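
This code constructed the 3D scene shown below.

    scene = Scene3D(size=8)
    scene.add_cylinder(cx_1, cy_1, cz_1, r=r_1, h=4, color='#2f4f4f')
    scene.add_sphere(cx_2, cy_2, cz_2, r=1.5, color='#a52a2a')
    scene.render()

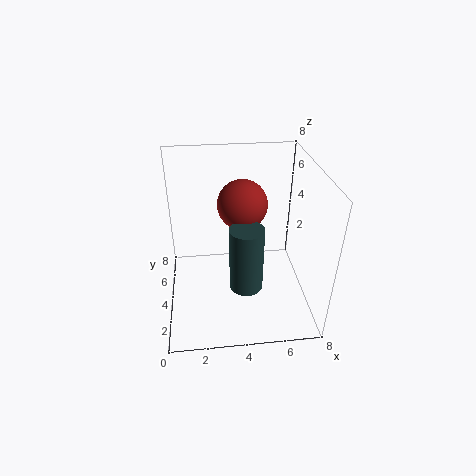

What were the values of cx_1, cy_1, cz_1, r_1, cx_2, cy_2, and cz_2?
cx_1 = 4.5; cy_1 = 4; cz_1 = 0.5; r_1 = 1; cx_2 = 4.5; cy_2 = 6; cz_2 = 5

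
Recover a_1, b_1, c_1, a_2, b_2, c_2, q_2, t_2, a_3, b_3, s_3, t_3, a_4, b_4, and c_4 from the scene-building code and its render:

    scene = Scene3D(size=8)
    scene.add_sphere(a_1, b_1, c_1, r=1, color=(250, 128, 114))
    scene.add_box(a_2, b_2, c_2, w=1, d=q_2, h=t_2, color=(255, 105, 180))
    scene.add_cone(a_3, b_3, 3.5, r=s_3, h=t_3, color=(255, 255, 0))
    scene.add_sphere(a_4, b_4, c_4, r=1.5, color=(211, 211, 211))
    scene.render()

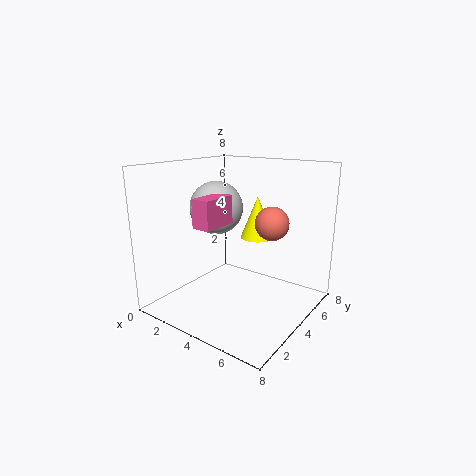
a_1 = 5; b_1 = 6; c_1 = 4.5; a_2 = 3; b_2 = 1.5; c_2 = 5; q_2 = 2; t_2 = 1.5; a_3 = 4; b_3 = 6; s_3 = 1; t_3 = 2.5; a_4 = 2.5; b_4 = 4; c_4 = 5.5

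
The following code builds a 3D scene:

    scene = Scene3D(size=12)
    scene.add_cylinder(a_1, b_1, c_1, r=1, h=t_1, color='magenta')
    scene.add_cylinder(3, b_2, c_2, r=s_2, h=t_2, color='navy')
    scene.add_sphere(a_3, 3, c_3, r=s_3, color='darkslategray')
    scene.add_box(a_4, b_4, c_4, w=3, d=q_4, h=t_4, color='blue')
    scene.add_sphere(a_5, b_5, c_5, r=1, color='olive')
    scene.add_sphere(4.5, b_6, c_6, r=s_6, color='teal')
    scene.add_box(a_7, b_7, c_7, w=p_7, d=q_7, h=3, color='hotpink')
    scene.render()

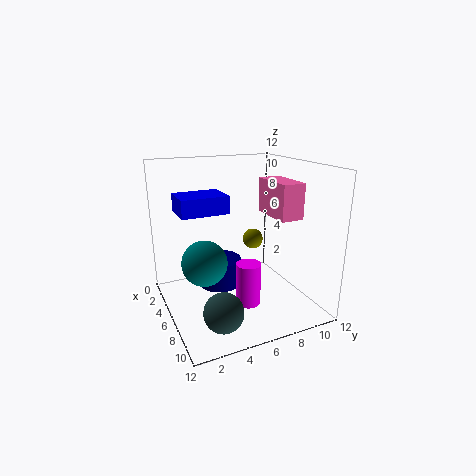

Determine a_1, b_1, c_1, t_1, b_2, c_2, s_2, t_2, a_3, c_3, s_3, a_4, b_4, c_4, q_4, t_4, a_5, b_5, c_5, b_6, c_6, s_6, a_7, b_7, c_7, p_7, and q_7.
a_1 = 8; b_1 = 6; c_1 = 1; t_1 = 3.5; b_2 = 5.5; c_2 = 0.5; s_2 = 2; t_2 = 2.5; a_3 = 10; c_3 = 2; s_3 = 1.5; a_4 = 2.5; b_4 = 1.5; c_4 = 8; q_4 = 4; t_4 = 1.5; a_5 = 2; b_5 = 9.5; c_5 = 4; b_6 = 3.5; c_6 = 3.5; s_6 = 2; a_7 = 4; b_7 = 9; c_7 = 7.5; p_7 = 4; q_7 = 2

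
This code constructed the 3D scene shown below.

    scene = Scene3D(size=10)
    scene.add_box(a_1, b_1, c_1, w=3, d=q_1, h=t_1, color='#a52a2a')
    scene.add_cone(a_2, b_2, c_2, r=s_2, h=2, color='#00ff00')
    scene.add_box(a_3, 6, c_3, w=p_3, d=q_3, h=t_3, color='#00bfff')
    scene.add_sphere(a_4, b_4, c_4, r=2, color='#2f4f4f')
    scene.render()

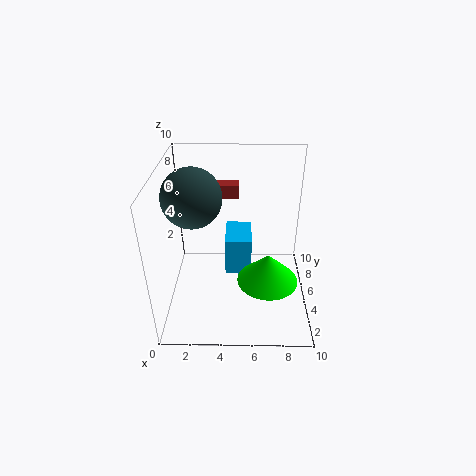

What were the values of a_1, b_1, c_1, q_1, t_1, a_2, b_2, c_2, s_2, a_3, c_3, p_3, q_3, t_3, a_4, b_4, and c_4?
a_1 = 2; b_1 = 7; c_1 = 7; q_1 = 1; t_1 = 1; a_2 = 7; b_2 = 3; c_2 = 3; s_2 = 2; a_3 = 4; c_3 = 1; p_3 = 2; q_3 = 3; t_3 = 3; a_4 = 2; b_4 = 5; c_4 = 8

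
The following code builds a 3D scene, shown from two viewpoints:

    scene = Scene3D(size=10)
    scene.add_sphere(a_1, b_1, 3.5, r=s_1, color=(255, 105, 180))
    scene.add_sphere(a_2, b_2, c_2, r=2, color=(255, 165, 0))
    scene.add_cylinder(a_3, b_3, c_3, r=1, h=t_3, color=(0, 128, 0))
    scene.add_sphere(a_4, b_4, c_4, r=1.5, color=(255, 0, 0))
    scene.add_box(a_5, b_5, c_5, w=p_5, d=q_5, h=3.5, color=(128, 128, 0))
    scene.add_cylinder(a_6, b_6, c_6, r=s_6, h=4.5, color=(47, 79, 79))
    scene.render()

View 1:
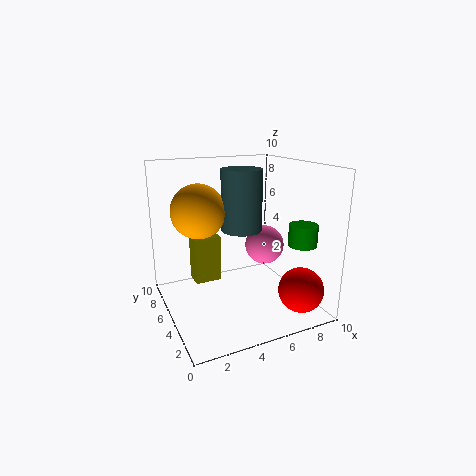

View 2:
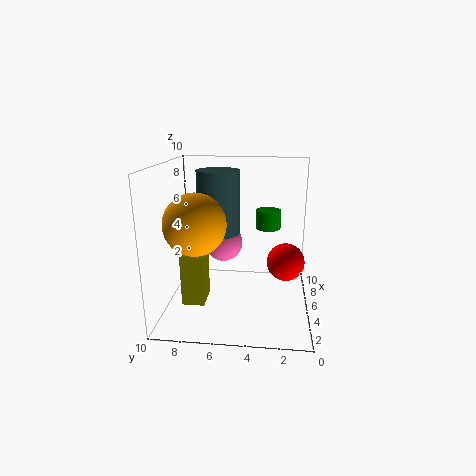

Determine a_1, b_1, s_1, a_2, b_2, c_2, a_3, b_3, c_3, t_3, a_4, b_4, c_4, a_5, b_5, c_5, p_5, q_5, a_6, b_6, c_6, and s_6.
a_1 = 8
b_1 = 6.5
s_1 = 1.5
a_2 = 3
b_2 = 7.5
c_2 = 6.5
a_3 = 9
b_3 = 3
c_3 = 4.5
t_3 = 1.5
a_4 = 8
b_4 = 1.5
c_4 = 2
a_5 = 2.5
b_5 = 7
c_5 = 1
p_5 = 2
q_5 = 1.5
a_6 = 6
b_6 = 6.5
c_6 = 5
s_6 = 1.5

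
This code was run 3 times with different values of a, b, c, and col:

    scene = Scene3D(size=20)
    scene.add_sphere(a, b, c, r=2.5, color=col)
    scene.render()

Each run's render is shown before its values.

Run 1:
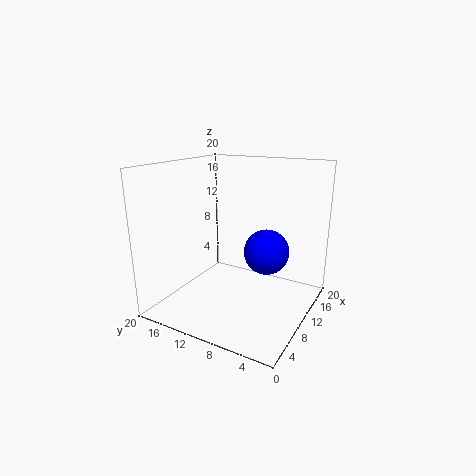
a = 4; b = 3; c = 11.5; col = 'blue'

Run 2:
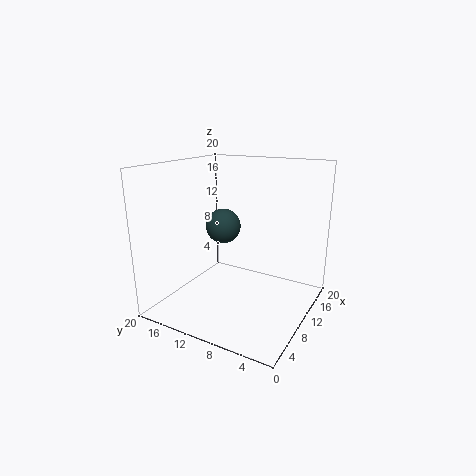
a = 11; b = 13; c = 11; col = 'darkslategray'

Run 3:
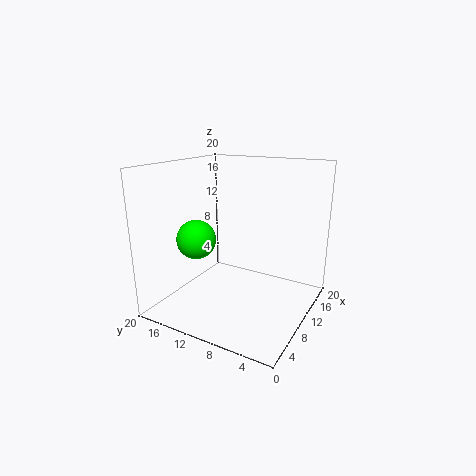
a = 4.5; b = 13; c = 11; col = 'lime'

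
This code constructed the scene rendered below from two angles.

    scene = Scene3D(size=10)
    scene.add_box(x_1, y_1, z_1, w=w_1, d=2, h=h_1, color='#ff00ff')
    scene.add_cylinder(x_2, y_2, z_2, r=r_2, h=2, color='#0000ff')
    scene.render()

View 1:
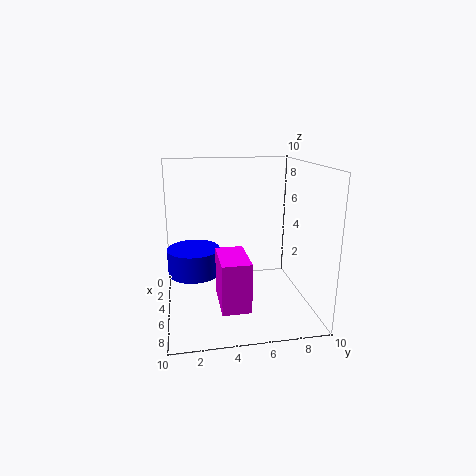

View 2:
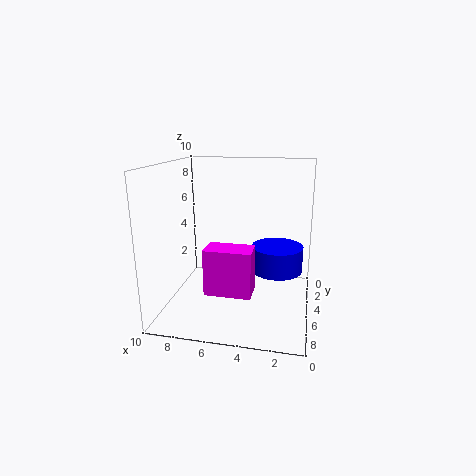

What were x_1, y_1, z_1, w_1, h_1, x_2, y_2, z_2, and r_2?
x_1 = 4; y_1 = 3.5; z_1 = 0.5; w_1 = 3.5; h_1 = 3.5; x_2 = 2.5; y_2 = 2; z_2 = 1.5; r_2 = 2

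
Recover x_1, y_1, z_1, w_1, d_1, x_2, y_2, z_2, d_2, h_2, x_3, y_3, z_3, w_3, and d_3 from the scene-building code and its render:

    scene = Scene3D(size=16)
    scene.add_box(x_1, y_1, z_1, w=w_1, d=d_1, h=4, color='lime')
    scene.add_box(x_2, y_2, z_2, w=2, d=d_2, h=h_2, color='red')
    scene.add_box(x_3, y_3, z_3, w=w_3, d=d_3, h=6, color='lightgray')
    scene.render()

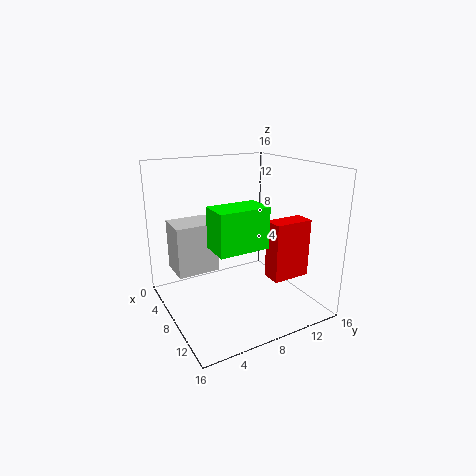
x_1 = 11; y_1 = 3; z_1 = 9; w_1 = 3; d_1 = 5; x_2 = 12; y_2 = 9; z_2 = 5; d_2 = 4; h_2 = 6; x_3 = 1; y_3 = 2; z_3 = 3; w_3 = 4; d_3 = 5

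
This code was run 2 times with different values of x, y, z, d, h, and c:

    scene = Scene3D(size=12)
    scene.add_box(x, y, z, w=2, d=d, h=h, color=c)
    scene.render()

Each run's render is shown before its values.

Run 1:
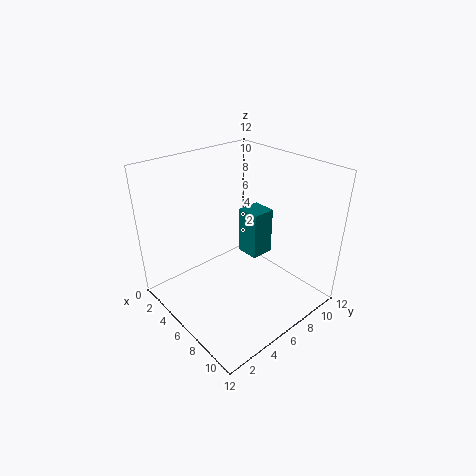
x = 5, y = 7, z = 4, d = 2, h = 4, c = 'teal'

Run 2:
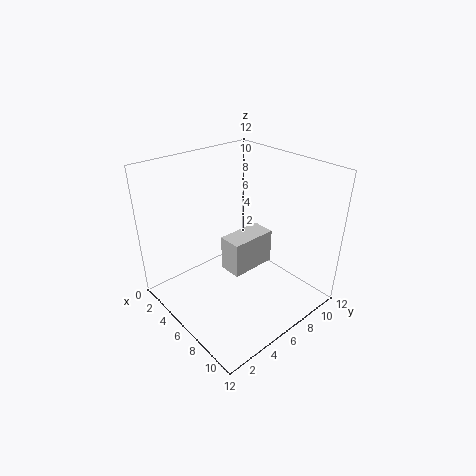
x = 5, y = 5, z = 3, d = 4, h = 3, c = 'lightgray'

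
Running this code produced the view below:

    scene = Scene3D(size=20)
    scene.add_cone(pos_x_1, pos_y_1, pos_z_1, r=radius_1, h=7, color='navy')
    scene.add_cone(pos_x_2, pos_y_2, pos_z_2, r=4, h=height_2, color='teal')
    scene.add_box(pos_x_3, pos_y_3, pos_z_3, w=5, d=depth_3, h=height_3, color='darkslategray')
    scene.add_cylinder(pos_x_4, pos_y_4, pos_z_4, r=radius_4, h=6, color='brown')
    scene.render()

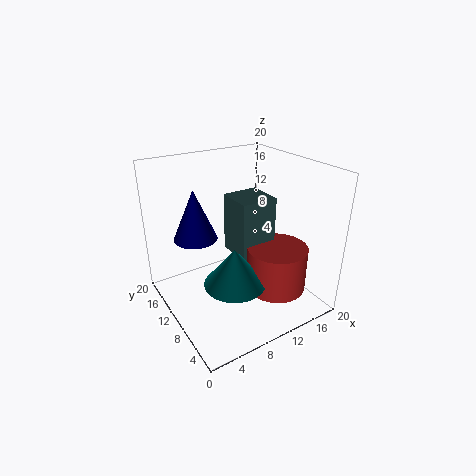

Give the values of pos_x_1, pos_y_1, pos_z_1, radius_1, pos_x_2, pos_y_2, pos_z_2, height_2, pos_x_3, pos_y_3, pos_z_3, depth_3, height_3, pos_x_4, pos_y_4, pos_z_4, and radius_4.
pos_x_1 = 5; pos_y_1 = 13; pos_z_1 = 10; radius_1 = 3; pos_x_2 = 7; pos_y_2 = 6; pos_z_2 = 6; height_2 = 5; pos_x_3 = 9; pos_y_3 = 7; pos_z_3 = 8; depth_3 = 5; height_3 = 8; pos_x_4 = 13; pos_y_4 = 5; pos_z_4 = 4; radius_4 = 4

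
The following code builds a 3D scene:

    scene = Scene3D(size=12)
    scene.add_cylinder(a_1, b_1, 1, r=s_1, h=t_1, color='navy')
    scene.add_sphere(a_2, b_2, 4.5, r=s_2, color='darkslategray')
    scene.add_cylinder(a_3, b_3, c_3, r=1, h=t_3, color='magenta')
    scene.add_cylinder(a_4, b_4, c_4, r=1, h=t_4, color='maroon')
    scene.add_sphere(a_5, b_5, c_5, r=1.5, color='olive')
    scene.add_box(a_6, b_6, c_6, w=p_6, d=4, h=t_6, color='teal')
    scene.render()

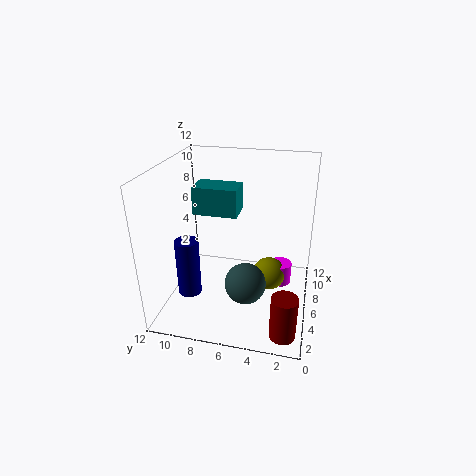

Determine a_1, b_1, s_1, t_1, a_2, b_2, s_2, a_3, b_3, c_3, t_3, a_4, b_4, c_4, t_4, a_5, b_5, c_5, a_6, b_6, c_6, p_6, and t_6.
a_1 = 4.5, b_1 = 10, s_1 = 1, t_1 = 5, a_2 = 2, b_2 = 4.5, s_2 = 1.5, a_3 = 8.5, b_3 = 2.5, c_3 = 0.5, t_3 = 2, a_4 = 1.5, b_4 = 1.5, c_4 = 0.5, t_4 = 3.5, a_5 = 8, b_5 = 3.5, c_5 = 1.5, a_6 = 7.5, b_6 = 6.5, c_6 = 7, p_6 = 2.5, t_6 = 2.5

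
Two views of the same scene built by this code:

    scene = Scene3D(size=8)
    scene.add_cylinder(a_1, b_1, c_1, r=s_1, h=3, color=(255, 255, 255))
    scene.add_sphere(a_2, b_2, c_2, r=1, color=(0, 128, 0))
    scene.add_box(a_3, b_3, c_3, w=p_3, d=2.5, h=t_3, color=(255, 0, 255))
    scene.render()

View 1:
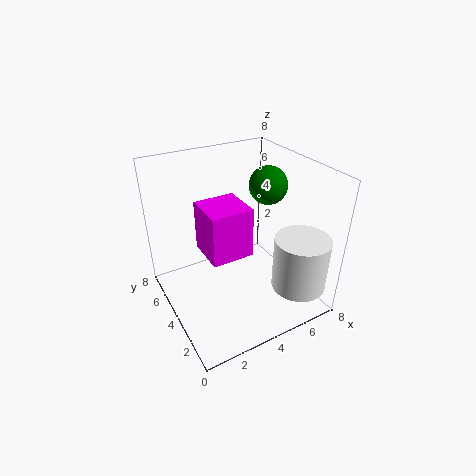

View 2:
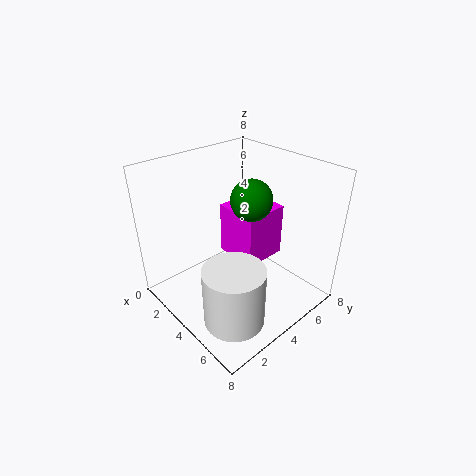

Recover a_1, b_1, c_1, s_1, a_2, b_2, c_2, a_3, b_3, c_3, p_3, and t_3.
a_1 = 6.5, b_1 = 1.5, c_1 = 1.5, s_1 = 1.5, a_2 = 5.5, b_2 = 3.5, c_2 = 7, a_3 = 2.5, b_3 = 4, c_3 = 2.5, p_3 = 2.5, t_3 = 3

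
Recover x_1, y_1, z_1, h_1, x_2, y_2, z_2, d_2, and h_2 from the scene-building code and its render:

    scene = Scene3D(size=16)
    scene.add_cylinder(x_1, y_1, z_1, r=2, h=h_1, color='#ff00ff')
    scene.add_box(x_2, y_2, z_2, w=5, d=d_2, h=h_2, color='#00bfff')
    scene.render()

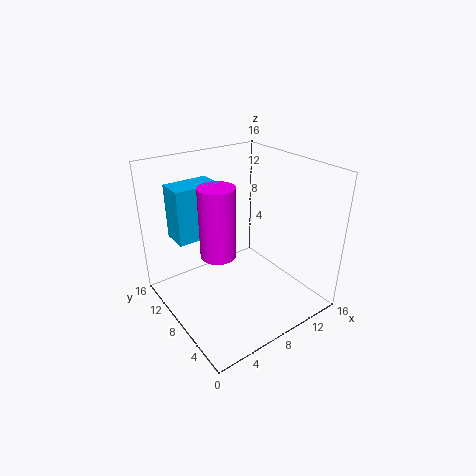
x_1 = 6, y_1 = 9, z_1 = 6, h_1 = 8, x_2 = 2, y_2 = 10, z_2 = 8, d_2 = 3, h_2 = 6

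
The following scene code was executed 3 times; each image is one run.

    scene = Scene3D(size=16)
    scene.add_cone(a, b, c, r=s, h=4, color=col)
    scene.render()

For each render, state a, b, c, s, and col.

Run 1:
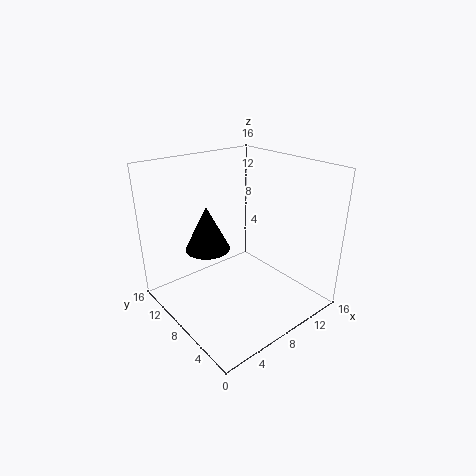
a = 2; b = 5; c = 10; s = 2; col = 'black'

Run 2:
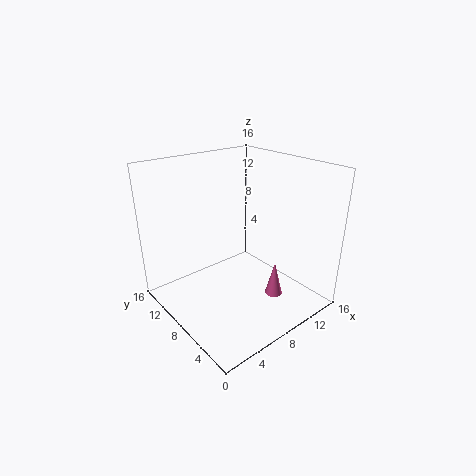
a = 11; b = 5; c = 1; s = 1; col = 'hotpink'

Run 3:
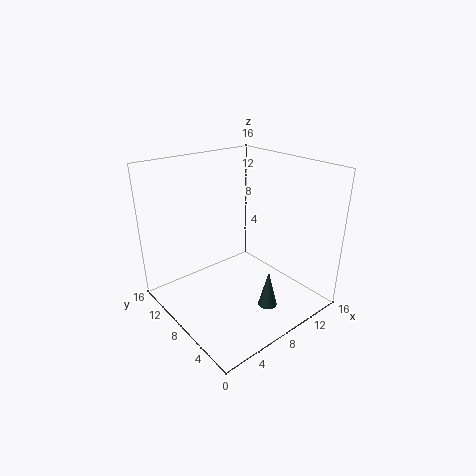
a = 8; b = 3; c = 2; s = 1; col = 'darkslategray'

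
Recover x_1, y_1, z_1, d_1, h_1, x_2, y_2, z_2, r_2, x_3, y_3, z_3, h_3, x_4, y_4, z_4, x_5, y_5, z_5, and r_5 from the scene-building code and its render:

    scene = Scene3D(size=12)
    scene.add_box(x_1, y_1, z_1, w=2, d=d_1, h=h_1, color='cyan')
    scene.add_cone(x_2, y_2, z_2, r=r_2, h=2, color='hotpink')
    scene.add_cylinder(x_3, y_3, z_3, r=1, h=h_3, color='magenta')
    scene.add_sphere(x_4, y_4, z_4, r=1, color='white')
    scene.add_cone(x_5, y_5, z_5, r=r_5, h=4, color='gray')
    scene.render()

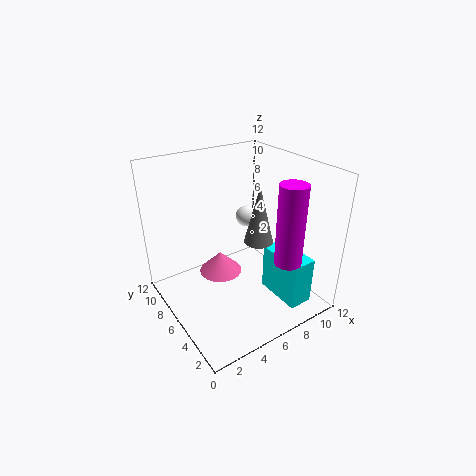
x_1 = 8
y_1 = 1
z_1 = 1
d_1 = 4
h_1 = 4
x_2 = 6
y_2 = 9
z_2 = 1
r_2 = 2
x_3 = 7
y_3 = 1
z_3 = 6
h_3 = 6
x_4 = 9
y_4 = 9
z_4 = 6
x_5 = 5
y_5 = 2
z_5 = 8
r_5 = 1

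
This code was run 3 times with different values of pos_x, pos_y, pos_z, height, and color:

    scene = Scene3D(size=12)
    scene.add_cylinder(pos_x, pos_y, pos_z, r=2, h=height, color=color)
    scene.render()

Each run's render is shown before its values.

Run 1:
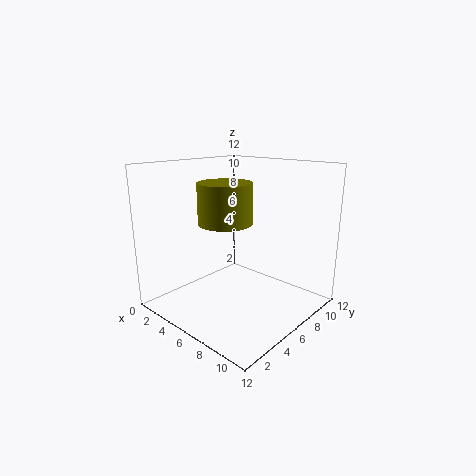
pos_x = 7; pos_y = 3.5; pos_z = 8; height = 3; color = 'olive'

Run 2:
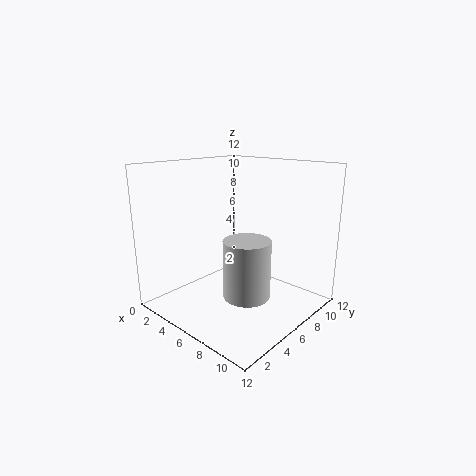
pos_x = 7; pos_y = 6; pos_z = 1; height = 5; color = 'lightgray'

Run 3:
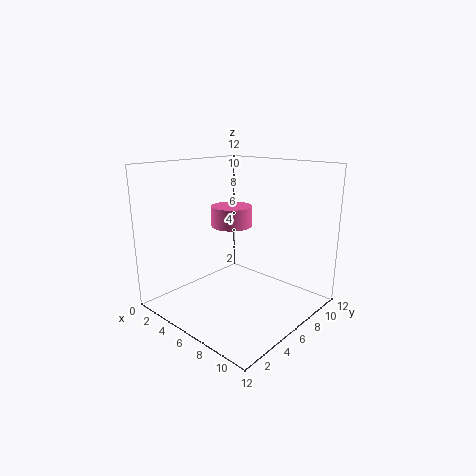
pos_x = 2; pos_y = 9.5; pos_z = 5.5; height = 2; color = 'hotpink'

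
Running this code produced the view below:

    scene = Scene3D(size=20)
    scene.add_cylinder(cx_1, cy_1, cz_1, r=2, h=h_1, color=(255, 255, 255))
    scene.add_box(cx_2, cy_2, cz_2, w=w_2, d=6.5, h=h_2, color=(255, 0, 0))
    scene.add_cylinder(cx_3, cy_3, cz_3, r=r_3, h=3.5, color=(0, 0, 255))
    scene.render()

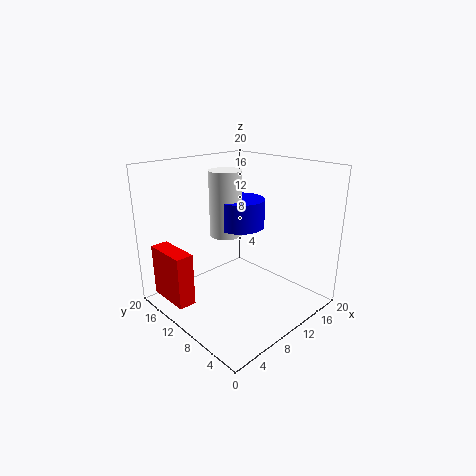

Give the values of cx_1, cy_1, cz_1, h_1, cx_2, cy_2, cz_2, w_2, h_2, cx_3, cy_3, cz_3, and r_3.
cx_1 = 6.5, cy_1 = 8.5, cz_1 = 12, h_1 = 8, cx_2 = 1.5, cy_2 = 12.5, cz_2 = 1, w_2 = 2.5, h_2 = 7.5, cx_3 = 8, cy_3 = 7.5, cz_3 = 13, r_3 = 3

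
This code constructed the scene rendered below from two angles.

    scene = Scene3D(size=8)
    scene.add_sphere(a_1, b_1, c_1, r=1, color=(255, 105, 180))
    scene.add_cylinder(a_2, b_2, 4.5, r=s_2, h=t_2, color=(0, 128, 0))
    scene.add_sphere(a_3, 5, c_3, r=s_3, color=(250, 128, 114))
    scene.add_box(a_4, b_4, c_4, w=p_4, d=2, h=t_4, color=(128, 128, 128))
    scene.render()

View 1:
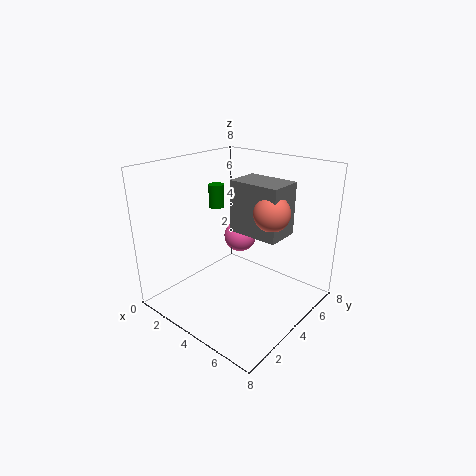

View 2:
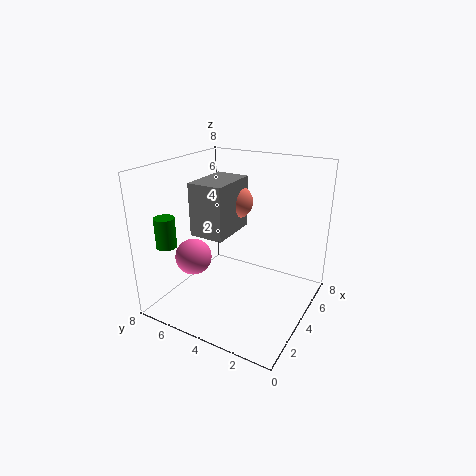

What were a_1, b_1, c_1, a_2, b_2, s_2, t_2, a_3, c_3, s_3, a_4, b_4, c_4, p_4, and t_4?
a_1 = 2.5
b_1 = 6
c_1 = 3
a_2 = 0.5
b_2 = 6
s_2 = 0.5
t_2 = 1.5
a_3 = 5.5
c_3 = 5.5
s_3 = 1
a_4 = 3
b_4 = 4.5
c_4 = 4
p_4 = 3
t_4 = 3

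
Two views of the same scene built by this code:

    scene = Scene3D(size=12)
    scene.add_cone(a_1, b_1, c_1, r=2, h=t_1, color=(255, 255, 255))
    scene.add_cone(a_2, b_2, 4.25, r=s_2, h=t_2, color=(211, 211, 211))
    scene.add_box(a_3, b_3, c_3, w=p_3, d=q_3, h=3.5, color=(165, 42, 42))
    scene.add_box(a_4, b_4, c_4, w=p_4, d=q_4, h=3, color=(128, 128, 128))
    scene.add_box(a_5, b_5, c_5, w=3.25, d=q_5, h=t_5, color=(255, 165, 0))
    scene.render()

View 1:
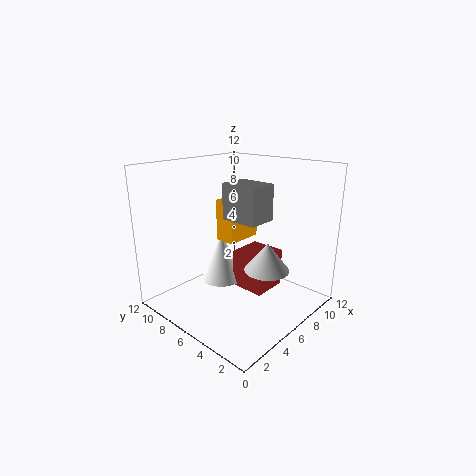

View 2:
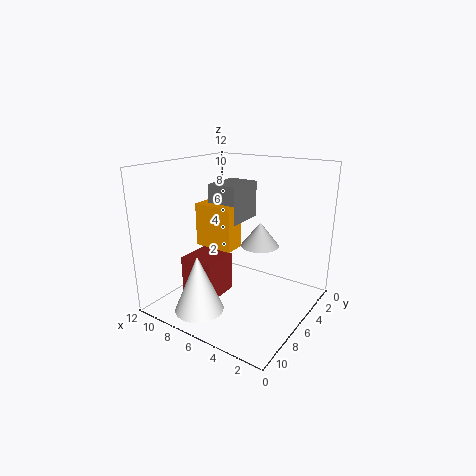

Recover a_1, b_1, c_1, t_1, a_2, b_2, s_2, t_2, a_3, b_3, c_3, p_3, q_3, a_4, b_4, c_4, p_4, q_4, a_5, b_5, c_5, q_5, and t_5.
a_1 = 7.5
b_1 = 9.5
c_1 = 0.5
t_1 = 4.75
a_2 = 5.75
b_2 = 2.75
s_2 = 1.75
t_2 = 2.25
a_3 = 7.5
b_3 = 4.75
c_3 = 0.25
p_3 = 3.25
q_3 = 3.25
a_4 = 5.5
b_4 = 4
c_4 = 7.5
p_4 = 2.5
q_4 = 3.25
a_5 = 5.5
b_5 = 6.25
c_5 = 5.5
q_5 = 1.75
t_5 = 3.5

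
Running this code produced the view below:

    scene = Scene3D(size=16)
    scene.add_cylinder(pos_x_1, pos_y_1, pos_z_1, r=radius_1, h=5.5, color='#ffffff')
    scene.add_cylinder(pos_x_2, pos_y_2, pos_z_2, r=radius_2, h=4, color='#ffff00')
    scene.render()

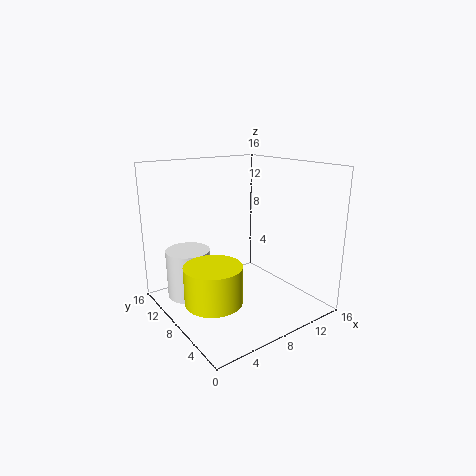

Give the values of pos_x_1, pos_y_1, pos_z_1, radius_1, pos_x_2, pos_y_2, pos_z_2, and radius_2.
pos_x_1 = 3.5, pos_y_1 = 11.5, pos_z_1 = 1, radius_1 = 2.5, pos_x_2 = 3.5, pos_y_2 = 6, pos_z_2 = 2.5, radius_2 = 3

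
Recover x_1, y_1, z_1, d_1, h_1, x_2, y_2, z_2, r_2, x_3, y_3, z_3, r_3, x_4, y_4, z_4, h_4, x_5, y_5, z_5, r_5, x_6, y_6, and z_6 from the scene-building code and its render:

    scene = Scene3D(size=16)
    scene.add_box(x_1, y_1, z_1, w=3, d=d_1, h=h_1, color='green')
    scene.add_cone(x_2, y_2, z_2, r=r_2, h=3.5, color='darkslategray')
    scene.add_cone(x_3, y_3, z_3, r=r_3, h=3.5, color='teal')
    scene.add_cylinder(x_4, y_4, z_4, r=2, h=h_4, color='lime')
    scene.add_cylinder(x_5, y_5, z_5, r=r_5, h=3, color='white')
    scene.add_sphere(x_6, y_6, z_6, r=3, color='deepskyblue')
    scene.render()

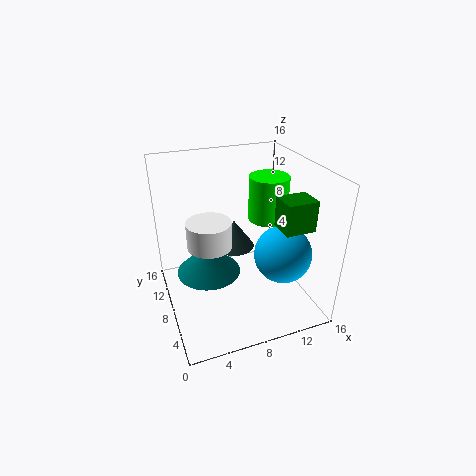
x_1 = 10, y_1 = 1, z_1 = 11.5, d_1 = 2.5, h_1 = 3, x_2 = 9, y_2 = 12, z_2 = 4.5, r_2 = 2.5, x_3 = 4.5, y_3 = 8, z_3 = 4.5, r_3 = 3.5, x_4 = 10.5, y_4 = 6, z_4 = 11, h_4 = 4.5, x_5 = 5, y_5 = 9, z_5 = 7, r_5 = 2.5, x_6 = 11.5, y_6 = 4, z_6 = 7.5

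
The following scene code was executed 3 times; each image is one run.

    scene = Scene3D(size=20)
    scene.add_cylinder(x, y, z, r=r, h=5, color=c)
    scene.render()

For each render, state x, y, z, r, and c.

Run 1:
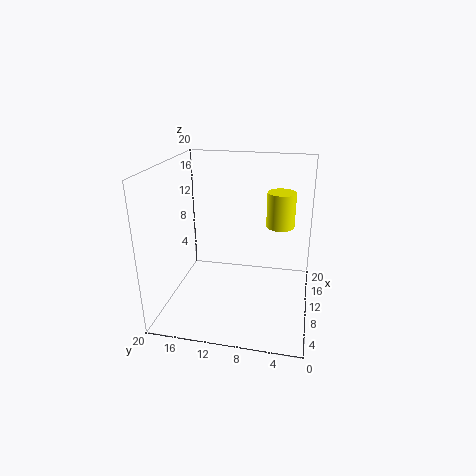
x = 13; y = 4.5; z = 11; r = 2; c = 'yellow'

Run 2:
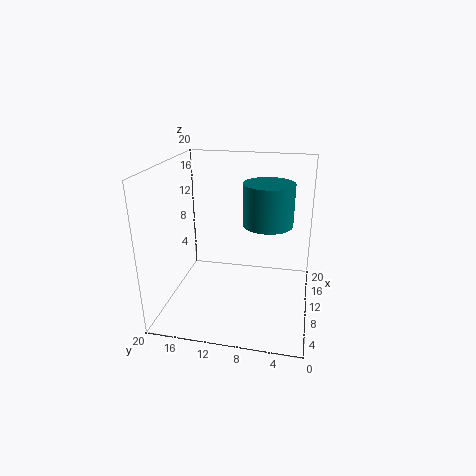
x = 6; y = 5.5; z = 14; r = 3; c = 'teal'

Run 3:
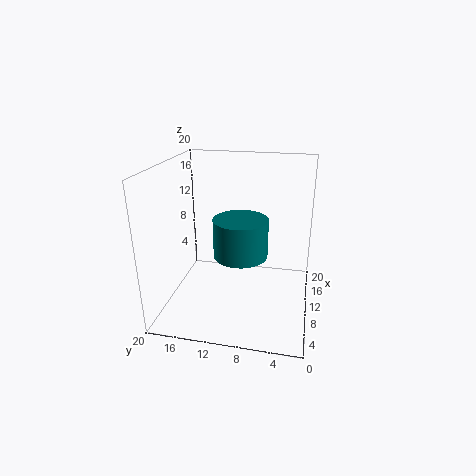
x = 7; y = 9; z = 9; r = 3.5; c = 'teal'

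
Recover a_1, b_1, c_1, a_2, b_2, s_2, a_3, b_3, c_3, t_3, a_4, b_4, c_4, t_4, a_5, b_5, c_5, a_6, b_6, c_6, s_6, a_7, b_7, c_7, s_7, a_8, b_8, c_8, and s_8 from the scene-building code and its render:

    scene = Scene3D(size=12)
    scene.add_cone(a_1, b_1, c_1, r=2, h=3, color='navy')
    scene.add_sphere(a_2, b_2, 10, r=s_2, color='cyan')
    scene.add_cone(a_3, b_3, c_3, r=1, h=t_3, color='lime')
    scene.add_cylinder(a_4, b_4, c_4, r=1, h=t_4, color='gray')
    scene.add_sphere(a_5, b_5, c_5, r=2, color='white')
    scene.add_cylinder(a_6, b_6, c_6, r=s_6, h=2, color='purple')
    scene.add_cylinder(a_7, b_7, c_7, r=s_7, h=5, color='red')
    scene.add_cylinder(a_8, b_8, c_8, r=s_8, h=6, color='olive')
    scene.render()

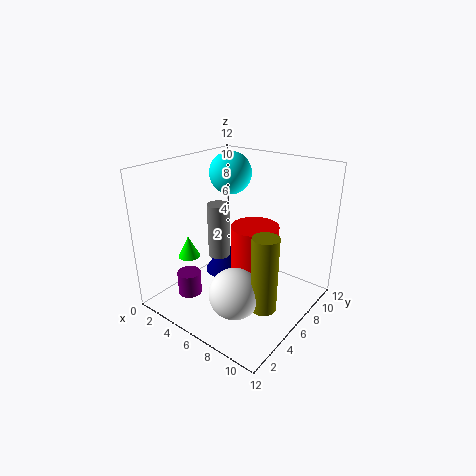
a_1 = 3; b_1 = 8; c_1 = 1; a_2 = 2; b_2 = 10; s_2 = 2; a_3 = 1; b_3 = 5; c_3 = 3; t_3 = 2; a_4 = 3; b_4 = 7; c_4 = 3; t_4 = 5; a_5 = 8; b_5 = 3; c_5 = 3; a_6 = 3; b_6 = 3; c_6 = 1; s_6 = 1; a_7 = 7; b_7 = 7; c_7 = 2; s_7 = 2; a_8 = 10; b_8 = 4; c_8 = 2; s_8 = 1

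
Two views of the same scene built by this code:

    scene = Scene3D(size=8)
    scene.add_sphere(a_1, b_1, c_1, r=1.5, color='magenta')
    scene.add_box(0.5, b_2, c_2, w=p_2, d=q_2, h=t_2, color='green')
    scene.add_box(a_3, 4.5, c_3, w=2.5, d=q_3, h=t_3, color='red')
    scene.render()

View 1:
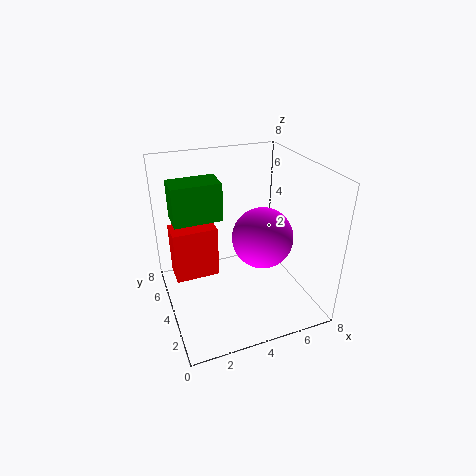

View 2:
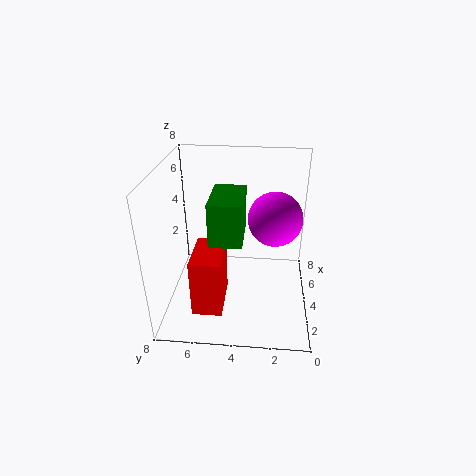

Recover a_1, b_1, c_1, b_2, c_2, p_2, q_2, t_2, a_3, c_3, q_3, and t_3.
a_1 = 4.5; b_1 = 2; c_1 = 5; b_2 = 3.5; c_2 = 5.5; p_2 = 2.5; q_2 = 1.5; t_2 = 2; a_3 = 0.5; c_3 = 1.5; q_3 = 1.5; t_3 = 3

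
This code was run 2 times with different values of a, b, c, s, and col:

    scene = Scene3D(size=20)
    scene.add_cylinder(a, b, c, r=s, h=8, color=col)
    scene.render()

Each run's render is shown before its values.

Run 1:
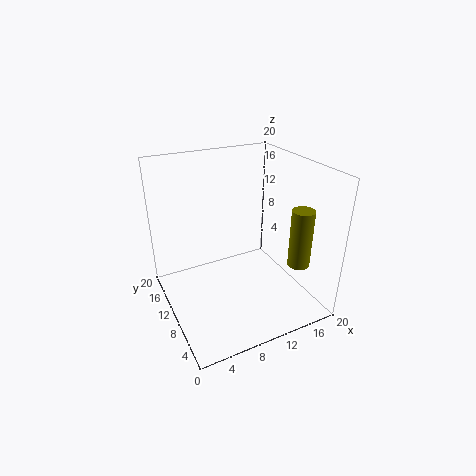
a = 16.5
b = 4.5
c = 7
s = 1.5
col = 'olive'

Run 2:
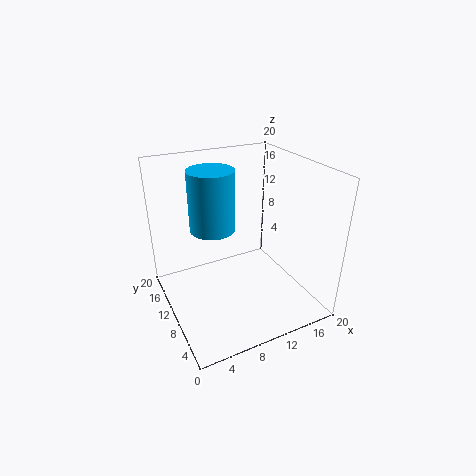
a = 6.5
b = 10.5
c = 12
s = 3
col = 'deepskyblue'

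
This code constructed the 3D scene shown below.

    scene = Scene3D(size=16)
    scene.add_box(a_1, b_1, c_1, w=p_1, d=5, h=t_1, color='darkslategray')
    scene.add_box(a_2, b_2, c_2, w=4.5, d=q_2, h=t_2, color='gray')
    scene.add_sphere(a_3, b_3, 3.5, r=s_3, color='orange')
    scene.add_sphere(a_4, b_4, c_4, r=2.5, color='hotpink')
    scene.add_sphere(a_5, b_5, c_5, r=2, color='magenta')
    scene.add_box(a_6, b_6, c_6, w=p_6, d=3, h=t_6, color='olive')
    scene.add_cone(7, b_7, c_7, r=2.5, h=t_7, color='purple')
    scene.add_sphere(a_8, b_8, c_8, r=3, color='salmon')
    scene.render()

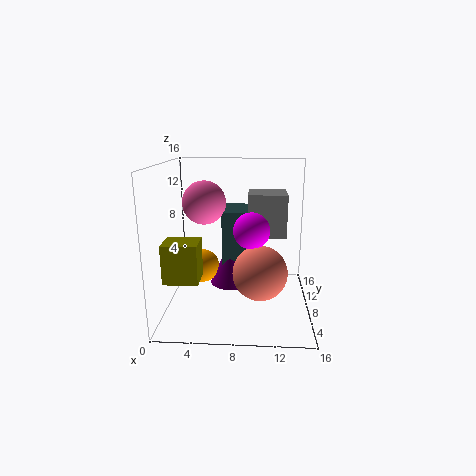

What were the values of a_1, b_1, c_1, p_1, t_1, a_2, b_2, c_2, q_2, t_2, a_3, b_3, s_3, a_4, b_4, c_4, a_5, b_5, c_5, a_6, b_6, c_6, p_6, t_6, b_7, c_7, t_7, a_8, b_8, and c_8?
a_1 = 6
b_1 = 9.5
c_1 = 4
p_1 = 3.5
t_1 = 6.5
a_2 = 9
b_2 = 9.5
c_2 = 7.5
q_2 = 4.5
t_2 = 5
a_3 = 3.5
b_3 = 10.5
s_3 = 2
a_4 = 4
b_4 = 10
c_4 = 11.5
a_5 = 9.5
b_5 = 7.5
c_5 = 9
a_6 = 1
b_6 = 2
c_6 = 5
p_6 = 3.5
t_6 = 4
b_7 = 10.5
c_7 = 1.5
t_7 = 5.5
a_8 = 10.5
b_8 = 6.5
c_8 = 4.5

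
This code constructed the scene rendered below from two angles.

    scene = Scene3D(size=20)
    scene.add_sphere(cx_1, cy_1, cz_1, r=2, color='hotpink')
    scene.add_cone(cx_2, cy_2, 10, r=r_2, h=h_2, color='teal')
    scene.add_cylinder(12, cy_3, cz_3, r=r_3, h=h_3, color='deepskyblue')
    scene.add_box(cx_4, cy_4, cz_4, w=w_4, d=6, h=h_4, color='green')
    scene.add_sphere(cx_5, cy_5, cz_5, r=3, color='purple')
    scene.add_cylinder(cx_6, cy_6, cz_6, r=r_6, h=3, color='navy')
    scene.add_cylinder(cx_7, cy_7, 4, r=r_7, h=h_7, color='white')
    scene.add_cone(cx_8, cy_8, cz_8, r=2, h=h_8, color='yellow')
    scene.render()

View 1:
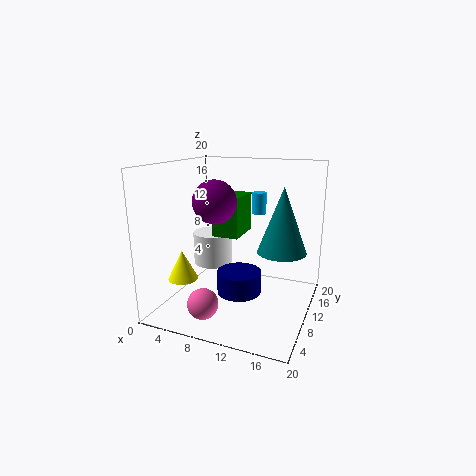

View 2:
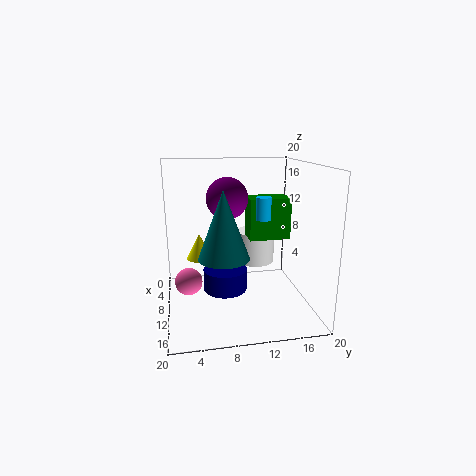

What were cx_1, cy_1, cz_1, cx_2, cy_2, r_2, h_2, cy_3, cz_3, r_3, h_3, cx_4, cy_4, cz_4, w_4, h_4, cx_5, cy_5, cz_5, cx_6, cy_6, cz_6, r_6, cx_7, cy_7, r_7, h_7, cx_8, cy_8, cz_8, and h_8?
cx_1 = 8, cy_1 = 3, cz_1 = 3, cx_2 = 17, cy_2 = 7, r_2 = 3, h_2 = 8, cy_3 = 13, cz_3 = 13, r_3 = 1, h_3 = 3, cx_4 = 5, cy_4 = 12, cz_4 = 9, w_4 = 4, h_4 = 6, cx_5 = 7, cy_5 = 9, cz_5 = 15, cx_6 = 11, cy_6 = 8, cz_6 = 3, r_6 = 3, cx_7 = 4, cy_7 = 14, r_7 = 3, h_7 = 5, cx_8 = 4, cy_8 = 5, cz_8 = 5, h_8 = 4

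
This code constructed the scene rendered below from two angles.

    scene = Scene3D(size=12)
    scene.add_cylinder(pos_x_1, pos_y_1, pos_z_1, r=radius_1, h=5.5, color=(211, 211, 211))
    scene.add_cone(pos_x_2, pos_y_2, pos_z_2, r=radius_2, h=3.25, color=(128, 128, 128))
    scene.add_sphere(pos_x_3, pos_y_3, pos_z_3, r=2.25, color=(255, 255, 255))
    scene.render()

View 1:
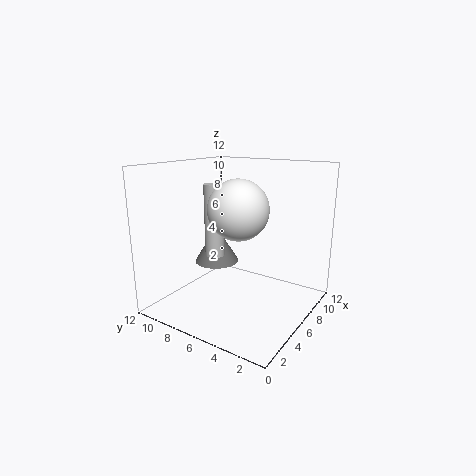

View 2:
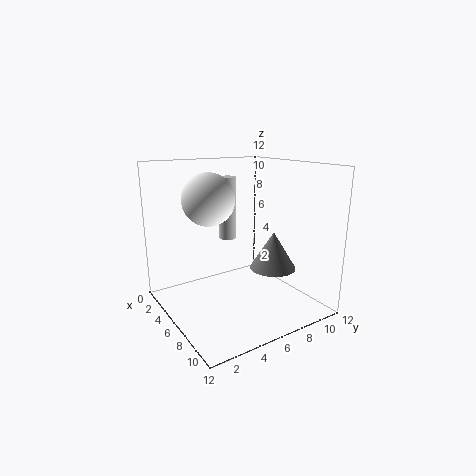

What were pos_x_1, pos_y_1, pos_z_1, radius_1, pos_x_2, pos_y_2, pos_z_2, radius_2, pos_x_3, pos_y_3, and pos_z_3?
pos_x_1 = 3.5, pos_y_1 = 6.5, pos_z_1 = 5.25, radius_1 = 0.75, pos_x_2 = 7, pos_y_2 = 9, pos_z_2 = 3, radius_2 = 2, pos_x_3 = 3.75, pos_y_3 = 4.5, pos_z_3 = 9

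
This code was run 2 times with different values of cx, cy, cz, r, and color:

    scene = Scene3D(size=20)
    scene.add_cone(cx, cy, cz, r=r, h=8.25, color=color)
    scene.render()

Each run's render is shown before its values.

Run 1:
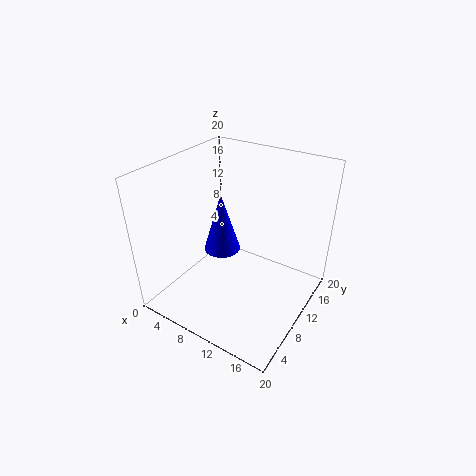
cx = 8
cy = 9
cz = 8.25
r = 2.5
color = 'blue'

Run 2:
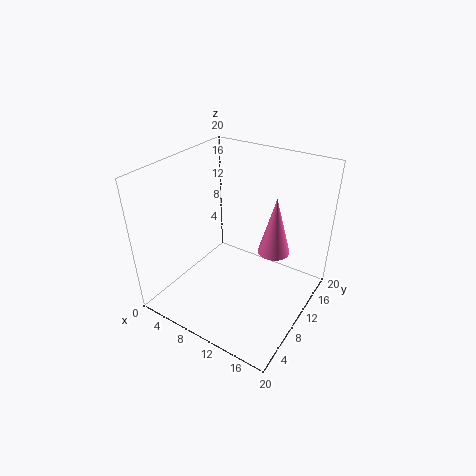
cx = 14.25
cy = 12.75
cz = 7.75
r = 2.25
color = 'hotpink'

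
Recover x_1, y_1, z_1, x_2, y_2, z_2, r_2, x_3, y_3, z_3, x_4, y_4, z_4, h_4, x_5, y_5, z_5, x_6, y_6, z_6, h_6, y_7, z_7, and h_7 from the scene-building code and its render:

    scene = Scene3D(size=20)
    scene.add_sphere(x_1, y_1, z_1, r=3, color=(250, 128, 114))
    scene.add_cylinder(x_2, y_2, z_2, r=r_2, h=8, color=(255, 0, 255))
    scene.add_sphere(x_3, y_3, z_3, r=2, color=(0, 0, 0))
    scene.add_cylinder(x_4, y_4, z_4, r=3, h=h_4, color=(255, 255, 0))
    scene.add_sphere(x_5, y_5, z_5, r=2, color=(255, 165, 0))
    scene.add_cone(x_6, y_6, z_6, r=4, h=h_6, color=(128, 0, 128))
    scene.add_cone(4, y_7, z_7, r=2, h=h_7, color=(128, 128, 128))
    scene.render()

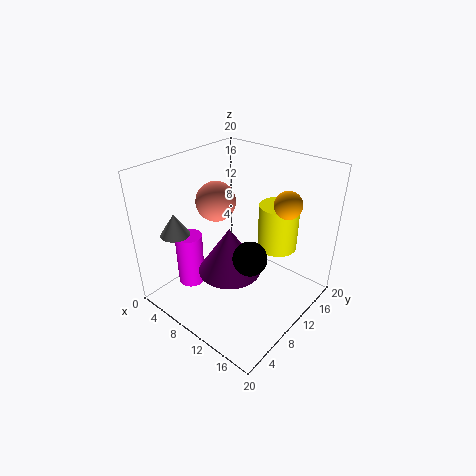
x_1 = 4; y_1 = 12; z_1 = 13; x_2 = 3; y_2 = 7; z_2 = 1; r_2 = 2; x_3 = 16; y_3 = 5; z_3 = 12; x_4 = 12; y_4 = 17; z_4 = 6; h_4 = 7; x_5 = 14; y_5 = 16; z_5 = 14; x_6 = 12; y_6 = 6; z_6 = 8; h_6 = 6; y_7 = 4; z_7 = 11; h_7 = 3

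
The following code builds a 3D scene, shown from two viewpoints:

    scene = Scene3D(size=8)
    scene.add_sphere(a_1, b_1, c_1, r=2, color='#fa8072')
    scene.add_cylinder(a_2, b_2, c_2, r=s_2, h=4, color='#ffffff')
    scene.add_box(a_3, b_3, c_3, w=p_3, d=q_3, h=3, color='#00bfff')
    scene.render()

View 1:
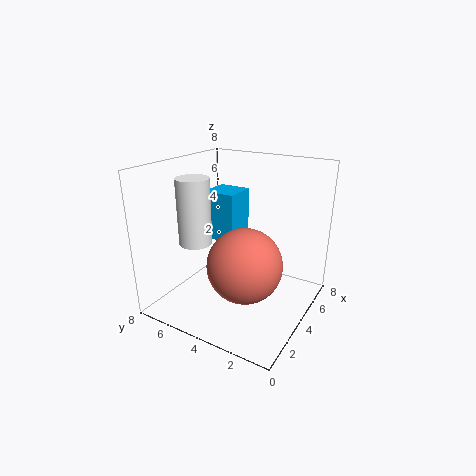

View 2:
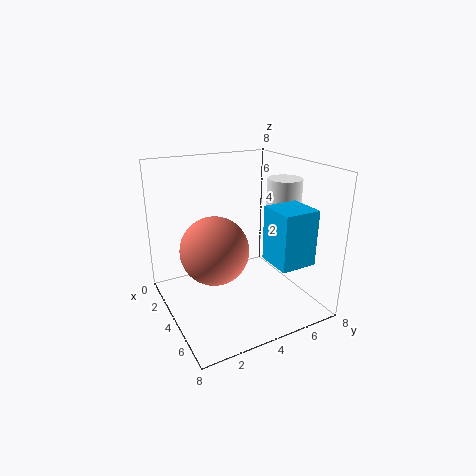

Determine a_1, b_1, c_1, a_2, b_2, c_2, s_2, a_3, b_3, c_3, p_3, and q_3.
a_1 = 3, b_1 = 3, c_1 = 3, a_2 = 4, b_2 = 7, c_2 = 3, s_2 = 1, a_3 = 5, b_3 = 5, c_3 = 3, p_3 = 2, q_3 = 2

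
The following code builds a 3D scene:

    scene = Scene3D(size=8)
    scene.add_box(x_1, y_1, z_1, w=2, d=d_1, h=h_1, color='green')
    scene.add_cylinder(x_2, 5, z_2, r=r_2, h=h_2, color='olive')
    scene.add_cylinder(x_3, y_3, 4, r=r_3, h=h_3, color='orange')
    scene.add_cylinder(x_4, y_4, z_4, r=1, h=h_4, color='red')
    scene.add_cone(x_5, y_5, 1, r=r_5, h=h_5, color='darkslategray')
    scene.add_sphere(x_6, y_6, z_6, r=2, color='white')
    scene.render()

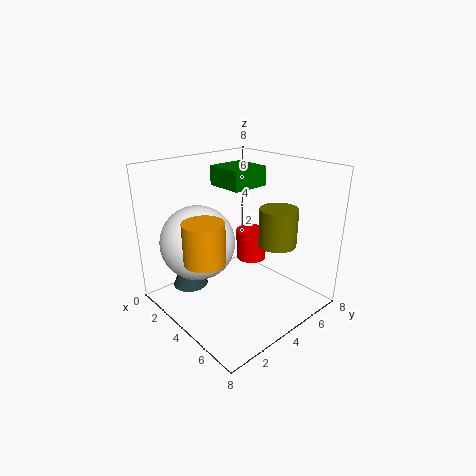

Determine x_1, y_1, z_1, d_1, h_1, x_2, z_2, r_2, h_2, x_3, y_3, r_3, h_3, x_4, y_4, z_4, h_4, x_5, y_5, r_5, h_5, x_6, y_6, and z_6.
x_1 = 3, y_1 = 3, z_1 = 7, d_1 = 2, h_1 = 1, x_2 = 6, z_2 = 4, r_2 = 1, h_2 = 2, x_3 = 5, y_3 = 1, r_3 = 1, h_3 = 2, x_4 = 2, y_4 = 7, z_4 = 1, h_4 = 2, x_5 = 2, y_5 = 2, r_5 = 1, h_5 = 2, x_6 = 3, y_6 = 2, z_6 = 4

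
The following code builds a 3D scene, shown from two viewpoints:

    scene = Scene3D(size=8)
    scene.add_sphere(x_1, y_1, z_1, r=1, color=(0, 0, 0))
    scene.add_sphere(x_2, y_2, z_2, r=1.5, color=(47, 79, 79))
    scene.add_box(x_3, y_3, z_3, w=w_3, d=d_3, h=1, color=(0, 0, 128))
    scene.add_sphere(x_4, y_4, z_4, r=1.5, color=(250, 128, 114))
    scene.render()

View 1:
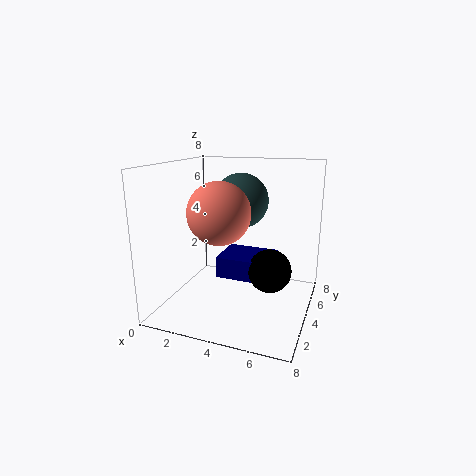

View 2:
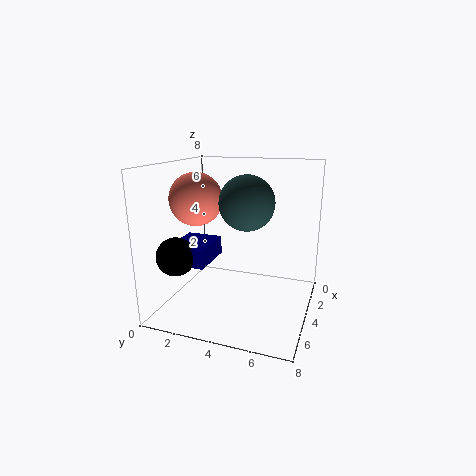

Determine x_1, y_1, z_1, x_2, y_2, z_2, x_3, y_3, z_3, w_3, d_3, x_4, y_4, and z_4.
x_1 = 6.5; y_1 = 1.5; z_1 = 3.5; x_2 = 4; y_2 = 4.5; z_2 = 6; x_3 = 4; y_3 = 1; z_3 = 3; w_3 = 2.5; d_3 = 2; x_4 = 4; y_4 = 1.5; z_4 = 6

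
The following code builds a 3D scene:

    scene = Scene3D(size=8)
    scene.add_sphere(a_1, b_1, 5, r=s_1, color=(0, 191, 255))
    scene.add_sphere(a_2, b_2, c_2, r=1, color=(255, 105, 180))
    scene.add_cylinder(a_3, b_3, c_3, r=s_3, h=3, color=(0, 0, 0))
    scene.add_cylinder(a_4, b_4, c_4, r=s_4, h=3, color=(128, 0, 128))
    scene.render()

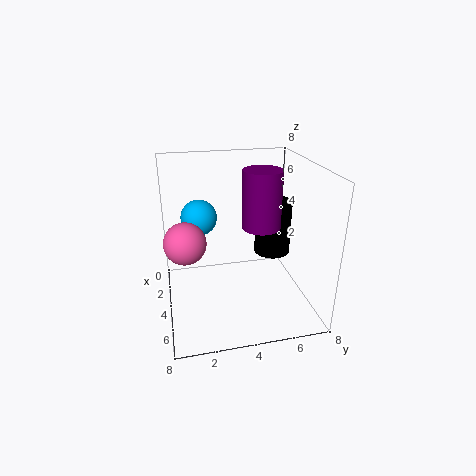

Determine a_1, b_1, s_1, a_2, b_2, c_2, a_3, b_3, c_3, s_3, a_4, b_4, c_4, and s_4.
a_1 = 3
b_1 = 2
s_1 = 1
a_2 = 6
b_2 = 1
c_2 = 5
a_3 = 4
b_3 = 6
c_3 = 3
s_3 = 1
a_4 = 5
b_4 = 5
c_4 = 5
s_4 = 1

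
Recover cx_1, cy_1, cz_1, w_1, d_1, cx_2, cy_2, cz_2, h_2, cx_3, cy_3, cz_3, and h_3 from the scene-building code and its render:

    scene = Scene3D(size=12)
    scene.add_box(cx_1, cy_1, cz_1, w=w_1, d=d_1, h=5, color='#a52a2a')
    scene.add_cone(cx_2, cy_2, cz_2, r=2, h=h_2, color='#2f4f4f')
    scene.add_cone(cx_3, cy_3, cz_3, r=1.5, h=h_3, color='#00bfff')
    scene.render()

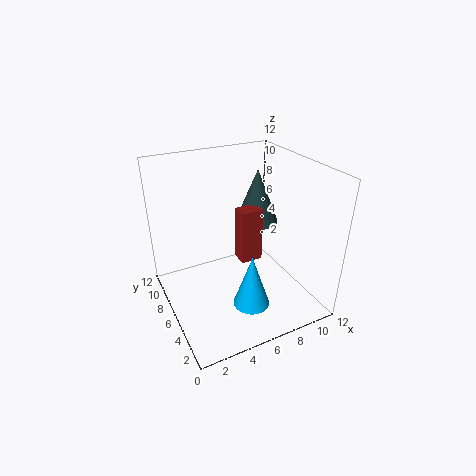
cx_1 = 7, cy_1 = 7, cz_1 = 2.5, w_1 = 2, d_1 = 1.5, cx_2 = 9.5, cy_2 = 9, cz_2 = 5.5, h_2 = 5, cx_3 = 6, cy_3 = 3.5, cz_3 = 1, h_3 = 4.5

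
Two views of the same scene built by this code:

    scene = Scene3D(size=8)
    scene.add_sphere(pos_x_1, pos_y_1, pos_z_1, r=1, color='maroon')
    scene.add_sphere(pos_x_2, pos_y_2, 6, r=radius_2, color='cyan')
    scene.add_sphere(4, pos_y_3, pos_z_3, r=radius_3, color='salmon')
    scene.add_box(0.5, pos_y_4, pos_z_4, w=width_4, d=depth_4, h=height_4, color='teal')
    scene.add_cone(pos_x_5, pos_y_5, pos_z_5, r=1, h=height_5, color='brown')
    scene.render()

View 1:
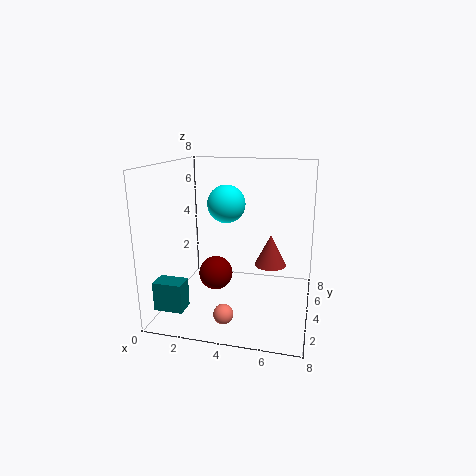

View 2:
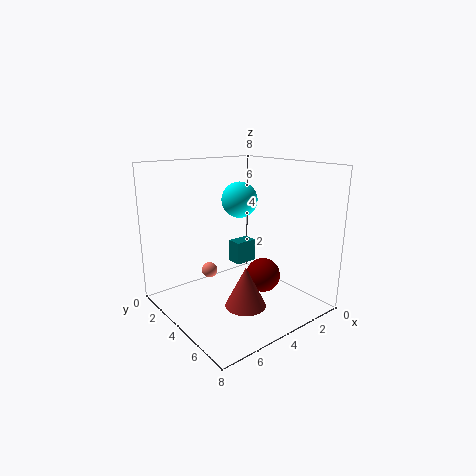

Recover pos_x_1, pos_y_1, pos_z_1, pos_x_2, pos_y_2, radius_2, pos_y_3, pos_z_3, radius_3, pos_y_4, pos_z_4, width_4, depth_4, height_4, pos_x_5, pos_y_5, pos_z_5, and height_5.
pos_x_1 = 2.5
pos_y_1 = 4.5
pos_z_1 = 1.5
pos_x_2 = 3.5
pos_y_2 = 3.5
radius_2 = 1
pos_y_3 = 1
pos_z_3 = 1
radius_3 = 0.5
pos_y_4 = 0.5
pos_z_4 = 1
width_4 = 1.5
depth_4 = 1
height_4 = 1.5
pos_x_5 = 5.5
pos_y_5 = 6.5
pos_z_5 = 1.5
height_5 = 2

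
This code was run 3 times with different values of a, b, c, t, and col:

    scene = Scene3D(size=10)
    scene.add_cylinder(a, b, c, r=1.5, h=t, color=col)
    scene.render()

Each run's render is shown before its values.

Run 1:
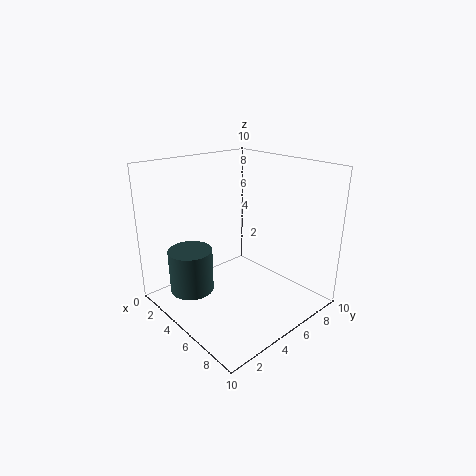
a = 3.5
b = 2
c = 1.5
t = 3
col = 'darkslategray'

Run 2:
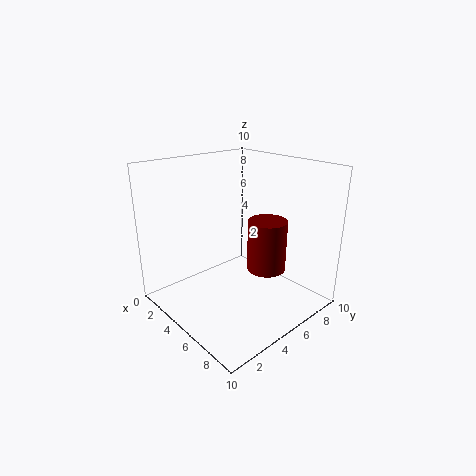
a = 5
b = 8
c = 1.5
t = 4
col = 'maroon'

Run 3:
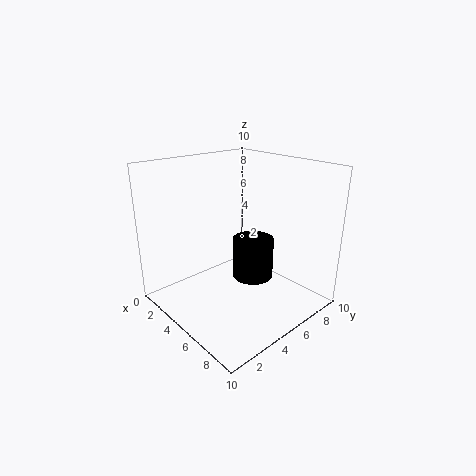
a = 5
b = 6.5
c = 1.5
t = 3
col = 'black'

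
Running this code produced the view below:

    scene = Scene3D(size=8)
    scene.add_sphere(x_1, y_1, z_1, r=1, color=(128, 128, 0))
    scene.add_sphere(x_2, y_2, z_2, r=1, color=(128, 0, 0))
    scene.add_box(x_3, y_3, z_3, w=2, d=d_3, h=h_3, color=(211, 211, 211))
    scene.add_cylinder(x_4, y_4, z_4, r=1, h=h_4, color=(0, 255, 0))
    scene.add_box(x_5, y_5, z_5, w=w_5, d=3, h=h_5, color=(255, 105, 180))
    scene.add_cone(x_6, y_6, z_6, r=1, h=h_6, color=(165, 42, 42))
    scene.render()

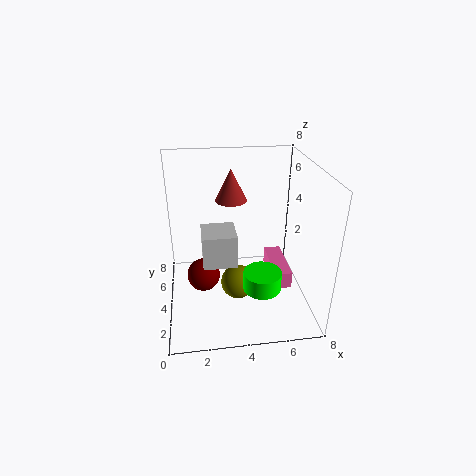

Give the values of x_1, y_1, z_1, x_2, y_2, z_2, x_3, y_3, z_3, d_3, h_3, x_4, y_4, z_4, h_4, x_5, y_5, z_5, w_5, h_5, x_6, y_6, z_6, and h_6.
x_1 = 4, y_1 = 4, z_1 = 1, x_2 = 2, y_2 = 5, z_2 = 1, x_3 = 2, y_3 = 4, z_3 = 2, d_3 = 2, h_3 = 2, x_4 = 5, y_4 = 2, z_4 = 2, h_4 = 1, x_5 = 6, y_5 = 3, z_5 = 1, w_5 = 1, h_5 = 1, x_6 = 4, y_6 = 7, z_6 = 5, h_6 = 2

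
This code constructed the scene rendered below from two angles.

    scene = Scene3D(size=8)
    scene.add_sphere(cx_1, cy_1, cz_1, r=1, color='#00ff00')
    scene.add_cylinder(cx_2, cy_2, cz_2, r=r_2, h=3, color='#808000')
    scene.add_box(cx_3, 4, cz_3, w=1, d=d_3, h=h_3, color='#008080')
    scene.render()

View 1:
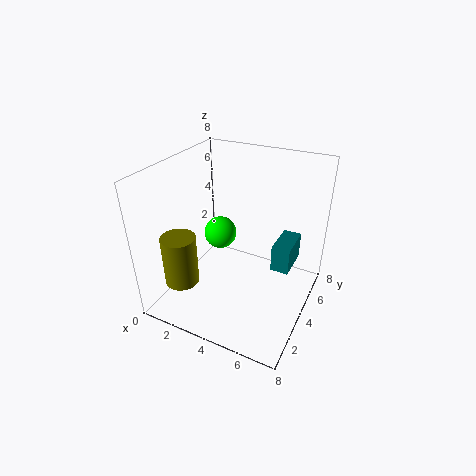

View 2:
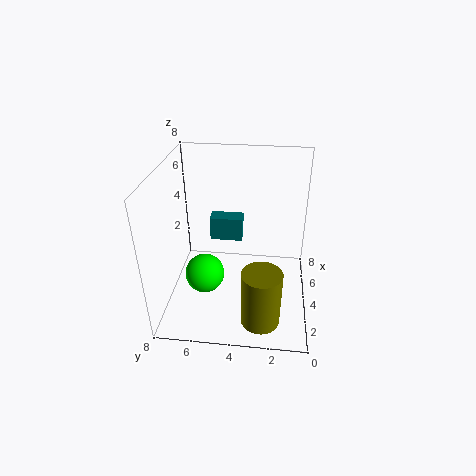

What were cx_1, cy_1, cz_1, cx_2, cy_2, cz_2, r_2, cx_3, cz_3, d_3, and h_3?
cx_1 = 2; cy_1 = 5.5; cz_1 = 3; cx_2 = 1; cy_2 = 2.5; cz_2 = 1; r_2 = 1; cx_3 = 6; cz_3 = 2.5; d_3 = 2; h_3 = 1.5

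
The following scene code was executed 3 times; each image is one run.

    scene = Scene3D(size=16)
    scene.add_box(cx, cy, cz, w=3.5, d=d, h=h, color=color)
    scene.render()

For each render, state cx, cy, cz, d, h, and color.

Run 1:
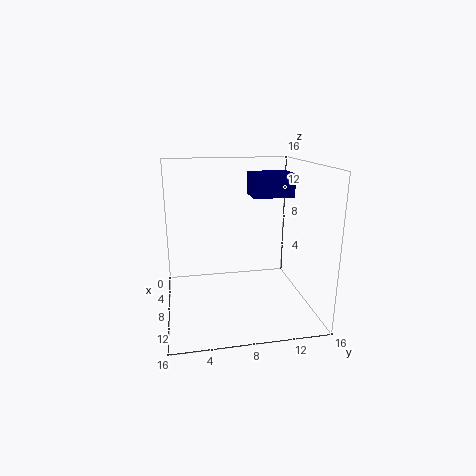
cx = 5.5
cy = 9.5
cz = 12.5
d = 4.5
h = 2.5
color = 'navy'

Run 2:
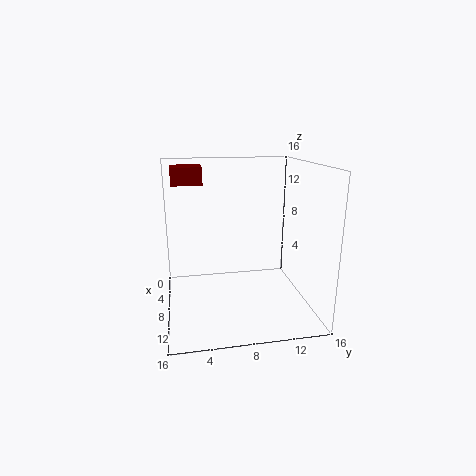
cx = 2
cy = 1
cz = 13.5
d = 3.5
h = 2
color = 'maroon'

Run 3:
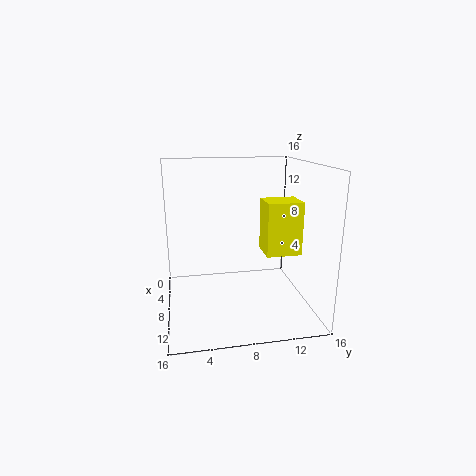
cx = 6
cy = 11
cz = 6
d = 4
h = 6
color = 'yellow'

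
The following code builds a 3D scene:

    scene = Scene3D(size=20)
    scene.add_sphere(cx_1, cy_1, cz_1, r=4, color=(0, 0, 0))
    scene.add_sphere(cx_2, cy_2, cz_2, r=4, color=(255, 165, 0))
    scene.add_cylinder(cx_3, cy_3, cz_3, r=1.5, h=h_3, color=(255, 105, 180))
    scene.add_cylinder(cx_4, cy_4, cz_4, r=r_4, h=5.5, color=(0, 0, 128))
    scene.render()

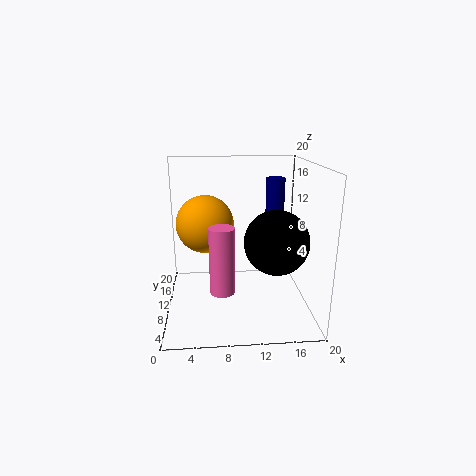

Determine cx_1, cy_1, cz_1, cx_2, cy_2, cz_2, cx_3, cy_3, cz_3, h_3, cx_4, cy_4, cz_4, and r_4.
cx_1 = 14.25, cy_1 = 4.5, cz_1 = 11.25, cx_2 = 5.5, cy_2 = 11.25, cz_2 = 11.75, cx_3 = 7.5, cy_3 = 2.5, cz_3 = 6, h_3 = 8, cx_4 = 15, cy_4 = 10, cz_4 = 12.75, r_4 = 1.25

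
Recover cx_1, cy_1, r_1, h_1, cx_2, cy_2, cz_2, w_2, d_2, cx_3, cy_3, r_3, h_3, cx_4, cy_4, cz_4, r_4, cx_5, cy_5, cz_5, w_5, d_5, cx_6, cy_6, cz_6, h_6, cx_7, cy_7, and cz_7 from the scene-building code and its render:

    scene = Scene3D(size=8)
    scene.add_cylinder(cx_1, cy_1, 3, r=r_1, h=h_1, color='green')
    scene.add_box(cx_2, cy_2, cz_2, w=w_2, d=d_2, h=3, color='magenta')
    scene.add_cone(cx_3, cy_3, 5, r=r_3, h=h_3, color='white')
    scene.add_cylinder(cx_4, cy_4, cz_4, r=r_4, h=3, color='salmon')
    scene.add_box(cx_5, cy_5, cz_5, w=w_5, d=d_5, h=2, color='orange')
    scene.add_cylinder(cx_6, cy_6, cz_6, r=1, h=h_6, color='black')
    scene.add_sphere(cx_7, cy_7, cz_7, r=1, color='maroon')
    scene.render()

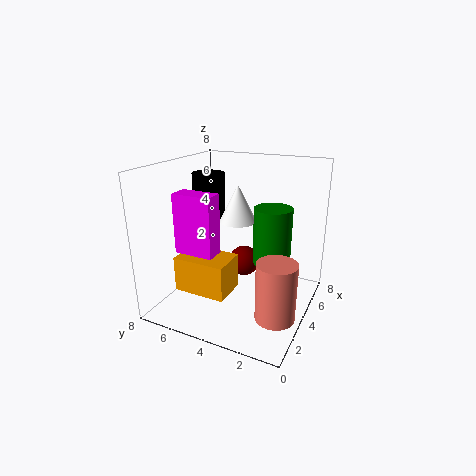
cx_1 = 4
cy_1 = 2
r_1 = 1
h_1 = 3
cx_2 = 1
cy_2 = 4
cz_2 = 4
w_2 = 1
d_2 = 2
cx_3 = 4
cy_3 = 4
r_3 = 1
h_3 = 2
cx_4 = 2
cy_4 = 1
cz_4 = 1
r_4 = 1
cx_5 = 2
cy_5 = 4
cz_5 = 1
w_5 = 2
d_5 = 3
cx_6 = 6
cy_6 = 7
cz_6 = 4
h_6 = 3
cx_7 = 7
cy_7 = 5
cz_7 = 1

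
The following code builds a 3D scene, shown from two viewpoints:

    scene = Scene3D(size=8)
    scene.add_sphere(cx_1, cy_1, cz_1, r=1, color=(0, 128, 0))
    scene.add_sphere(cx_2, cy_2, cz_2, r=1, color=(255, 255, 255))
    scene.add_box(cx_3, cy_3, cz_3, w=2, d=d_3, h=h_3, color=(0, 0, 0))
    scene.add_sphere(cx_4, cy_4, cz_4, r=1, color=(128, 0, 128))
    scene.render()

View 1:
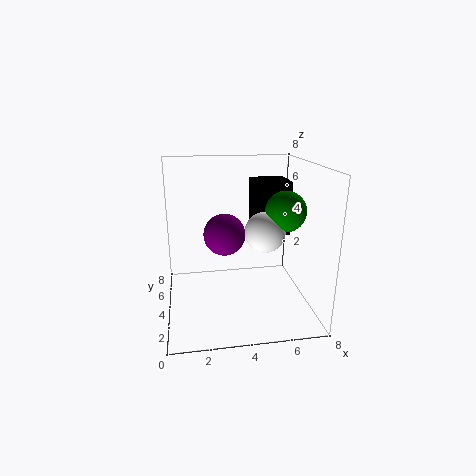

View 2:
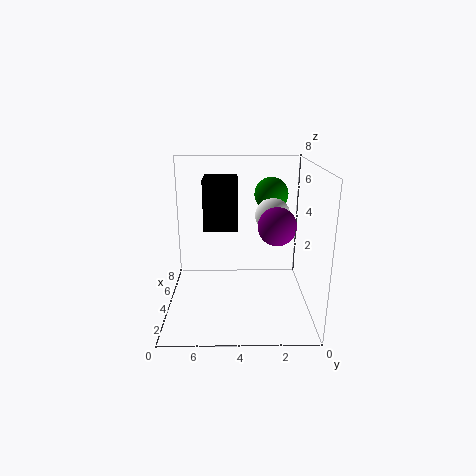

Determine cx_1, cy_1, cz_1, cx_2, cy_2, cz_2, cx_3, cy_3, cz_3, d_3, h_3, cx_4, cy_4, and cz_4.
cx_1 = 6
cy_1 = 2
cz_1 = 6
cx_2 = 5
cy_2 = 2
cz_2 = 5
cx_3 = 5
cy_3 = 4
cz_3 = 4
d_3 = 2
h_3 = 3
cx_4 = 3
cy_4 = 2
cz_4 = 5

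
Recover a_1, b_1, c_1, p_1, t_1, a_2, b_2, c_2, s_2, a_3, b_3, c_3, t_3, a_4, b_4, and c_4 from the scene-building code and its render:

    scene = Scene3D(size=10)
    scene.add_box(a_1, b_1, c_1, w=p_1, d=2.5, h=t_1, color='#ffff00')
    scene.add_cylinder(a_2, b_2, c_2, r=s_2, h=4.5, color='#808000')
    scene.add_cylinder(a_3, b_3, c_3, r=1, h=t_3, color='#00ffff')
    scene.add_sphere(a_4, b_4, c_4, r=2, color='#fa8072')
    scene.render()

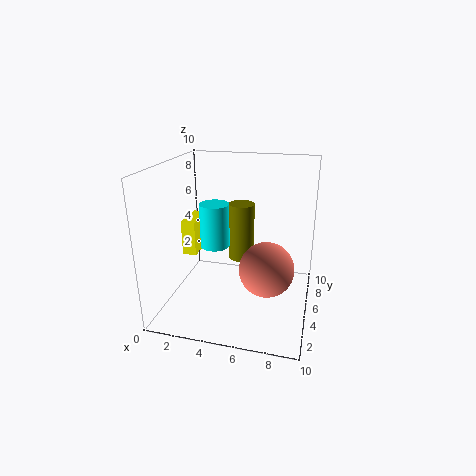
a_1 = 1, b_1 = 4.5, c_1 = 3.5, p_1 = 1, t_1 = 2.5, a_2 = 4.5, b_2 = 8, c_2 = 2, s_2 = 1, a_3 = 3.5, b_3 = 4.5, c_3 = 4.5, t_3 = 3, a_4 = 7, b_4 = 5.5, c_4 = 2.5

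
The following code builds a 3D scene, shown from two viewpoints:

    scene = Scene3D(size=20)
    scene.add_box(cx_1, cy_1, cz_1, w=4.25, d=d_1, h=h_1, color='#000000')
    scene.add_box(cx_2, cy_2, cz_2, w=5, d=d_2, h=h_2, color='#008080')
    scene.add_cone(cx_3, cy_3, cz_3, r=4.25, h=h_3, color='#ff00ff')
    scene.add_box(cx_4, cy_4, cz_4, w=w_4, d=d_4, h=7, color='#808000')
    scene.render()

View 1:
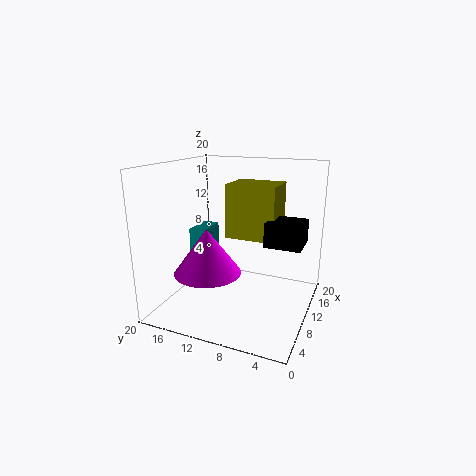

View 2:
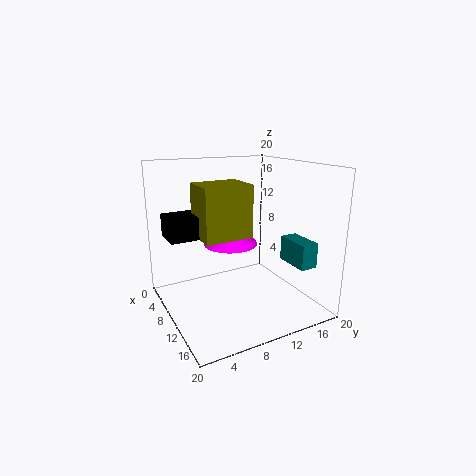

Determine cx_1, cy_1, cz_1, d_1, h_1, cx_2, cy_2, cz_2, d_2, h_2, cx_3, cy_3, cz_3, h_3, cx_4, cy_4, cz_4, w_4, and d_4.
cx_1 = 6, cy_1 = 0.5, cz_1 = 10.75, d_1 = 4.5, h_1 = 3, cx_2 = 11.5, cy_2 = 16.25, cz_2 = 6.25, d_2 = 2.5, h_2 = 3.5, cx_3 = 4.25, cy_3 = 11.75, cz_3 = 7, h_3 = 5.75, cx_4 = 7.5, cy_4 = 4.25, cz_4 = 10.75, w_4 = 5.25, d_4 = 6.5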